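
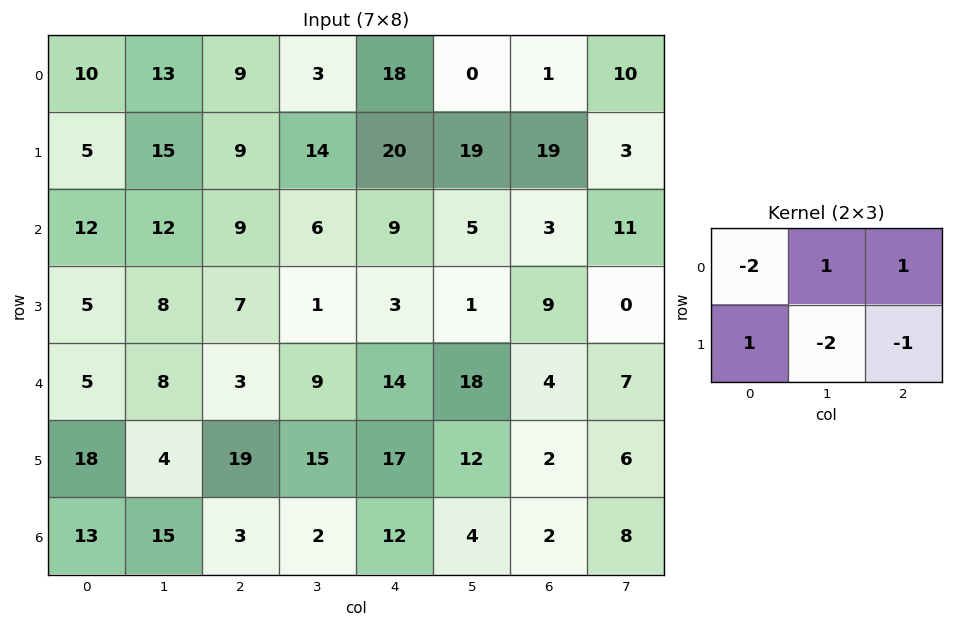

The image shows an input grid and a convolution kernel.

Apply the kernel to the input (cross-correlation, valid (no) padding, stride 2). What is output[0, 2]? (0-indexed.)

The receptive field on the input at this output position is [18 0 1 / 20 19 19]. Elementwise product with the kernel and sum: 18·-2 + 0·1 + 1·1 + 20·1 + 19·-2 + 19·-1.

-72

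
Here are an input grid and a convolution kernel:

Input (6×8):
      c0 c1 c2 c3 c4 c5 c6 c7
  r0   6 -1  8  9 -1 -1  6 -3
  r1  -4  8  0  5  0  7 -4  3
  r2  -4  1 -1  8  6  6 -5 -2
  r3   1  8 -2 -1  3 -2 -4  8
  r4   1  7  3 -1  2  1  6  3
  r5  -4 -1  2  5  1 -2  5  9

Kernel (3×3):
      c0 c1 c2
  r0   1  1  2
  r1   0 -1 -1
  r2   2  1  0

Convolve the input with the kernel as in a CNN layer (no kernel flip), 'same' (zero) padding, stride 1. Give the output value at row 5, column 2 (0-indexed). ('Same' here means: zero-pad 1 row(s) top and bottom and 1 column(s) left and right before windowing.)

The receptive field on the zero-padded input at this output position is [7 3 -1 / -1 2 5 / 0 0 0]. Elementwise product with the kernel and sum: 7·1 + 3·1 + -1·2 + 2·-1 + 5·-1 + 0·2 + 0·1.

1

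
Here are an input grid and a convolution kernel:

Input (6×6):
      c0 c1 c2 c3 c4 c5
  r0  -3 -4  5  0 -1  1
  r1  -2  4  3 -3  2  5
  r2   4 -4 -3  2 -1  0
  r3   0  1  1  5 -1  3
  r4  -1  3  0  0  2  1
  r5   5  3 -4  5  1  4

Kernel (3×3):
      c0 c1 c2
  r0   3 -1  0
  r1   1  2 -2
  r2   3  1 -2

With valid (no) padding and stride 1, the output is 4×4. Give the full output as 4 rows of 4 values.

9 -20 3 -3
-9 -11 25 -3
16 -7 -2 4
30 0 -15 26

Output[0,0]: The receptive field on the input at this output position is [-3 -4 5 / -2 4 3 / 4 -4 -3]. Elementwise product with the kernel and sum: -3·3 + -4·-1 + -2·1 + 4·2 + 3·-2 + 4·3 + -4·1 + -3·-2.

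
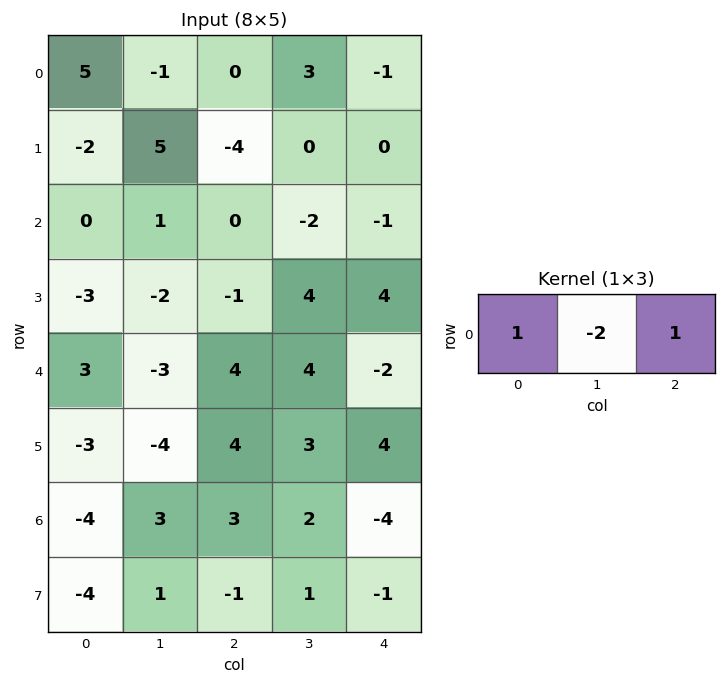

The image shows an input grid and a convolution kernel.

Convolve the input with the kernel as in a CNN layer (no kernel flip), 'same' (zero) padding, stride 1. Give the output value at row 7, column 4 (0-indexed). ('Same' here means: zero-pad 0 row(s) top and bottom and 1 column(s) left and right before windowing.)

The receptive field on the zero-padded input at this output position is [1 -1 0]. Elementwise product with the kernel and sum: 1·1 + -1·-2 + 0·1.

3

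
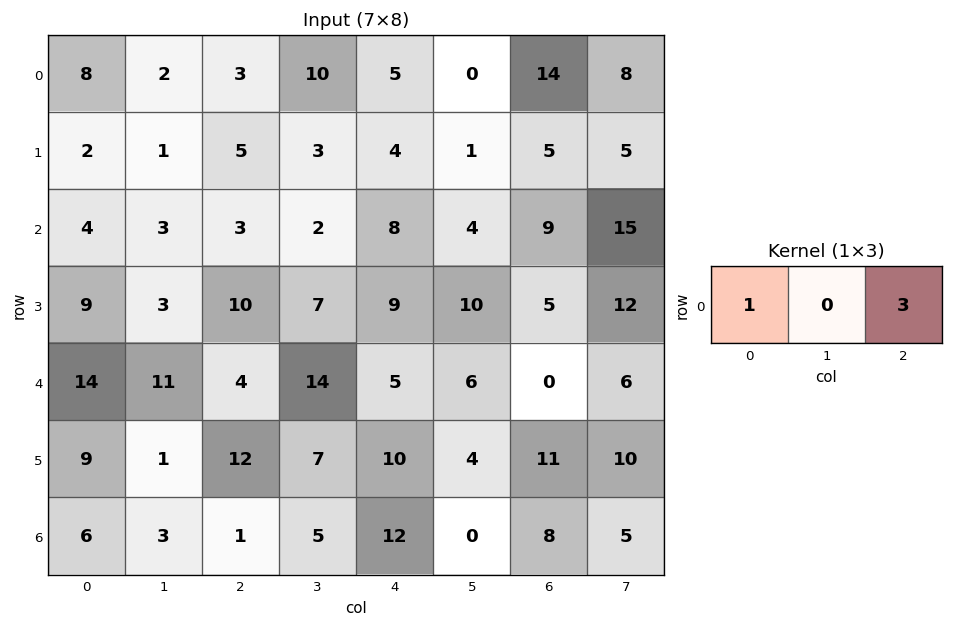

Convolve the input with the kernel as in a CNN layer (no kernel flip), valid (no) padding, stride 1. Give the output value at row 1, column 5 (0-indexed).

The receptive field on the input at this output position is [1 5 5]. Elementwise product with the kernel and sum: 1·1 + 5·3.

16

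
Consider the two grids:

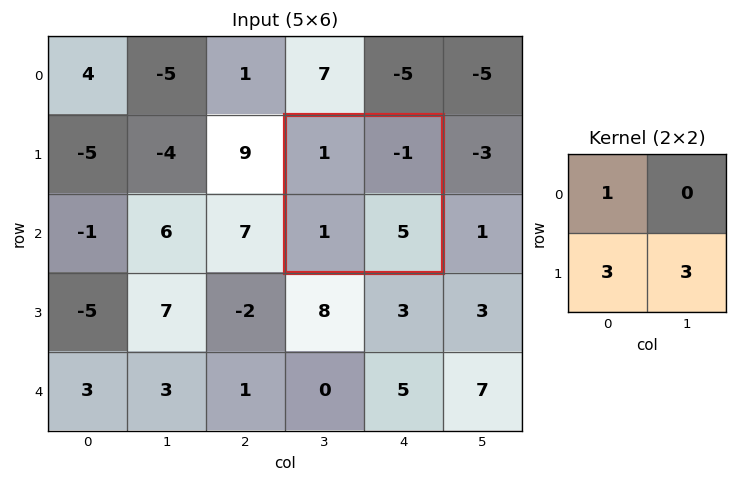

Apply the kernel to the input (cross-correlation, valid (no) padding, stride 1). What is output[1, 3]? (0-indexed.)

The receptive field on the input at this output position is [1 -1 / 1 5]. Elementwise product with the kernel and sum: 1·1 + 1·3 + 5·3.

19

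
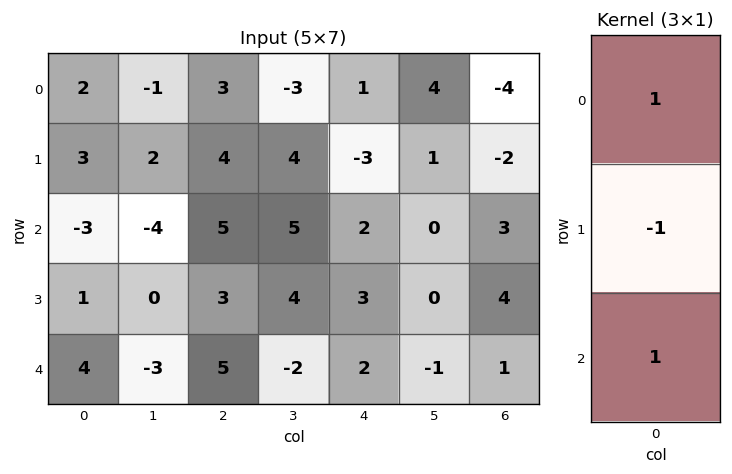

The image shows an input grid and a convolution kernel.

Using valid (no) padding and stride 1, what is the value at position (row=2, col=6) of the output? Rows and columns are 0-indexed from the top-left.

0

The receptive field on the input at this output position is [3 / 4 / 1]. Elementwise product with the kernel and sum: 3·1 + 4·-1 + 1·1.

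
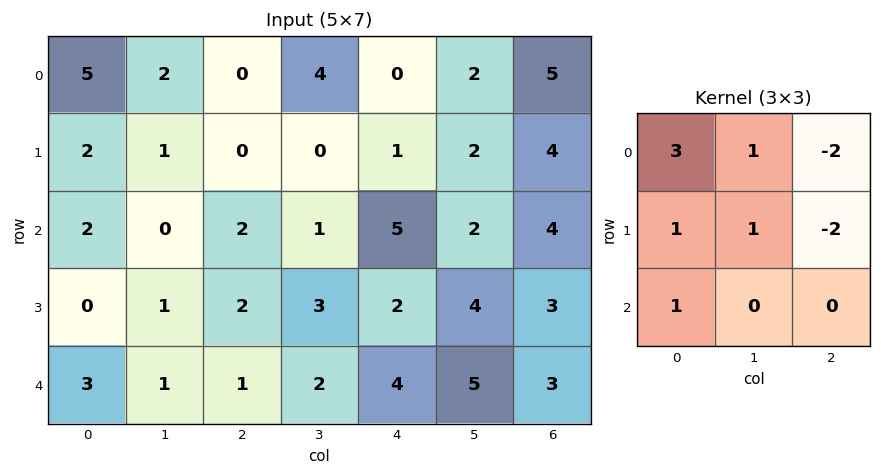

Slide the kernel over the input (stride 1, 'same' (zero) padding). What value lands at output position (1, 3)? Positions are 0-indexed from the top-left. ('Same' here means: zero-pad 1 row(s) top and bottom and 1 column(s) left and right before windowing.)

The receptive field on the zero-padded input at this output position is [0 4 0 / 0 0 1 / 2 1 5]. Elementwise product with the kernel and sum: 0·3 + 4·1 + 0·-2 + 0·1 + 0·1 + 1·-2 + 2·1.

4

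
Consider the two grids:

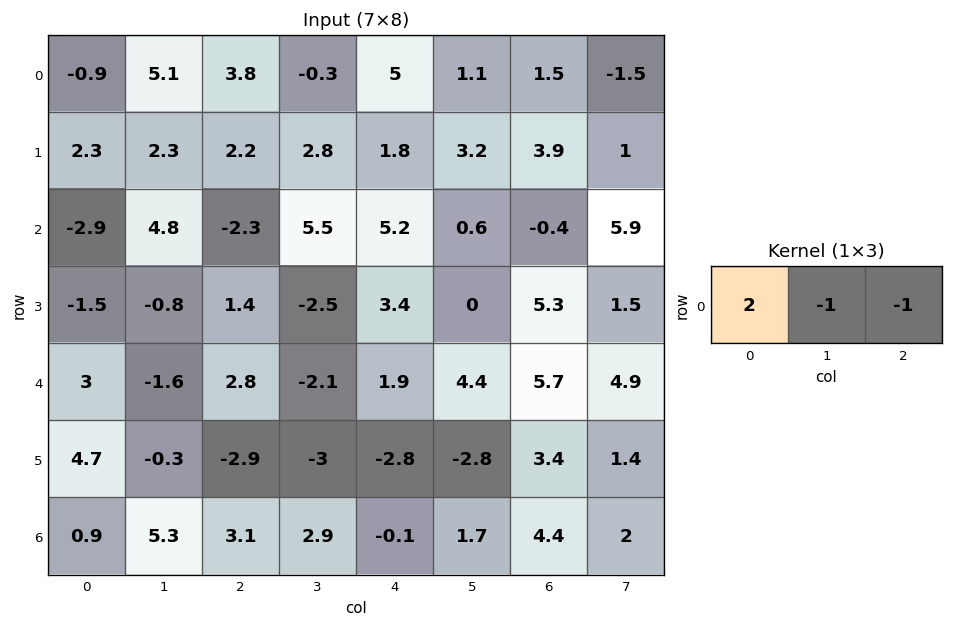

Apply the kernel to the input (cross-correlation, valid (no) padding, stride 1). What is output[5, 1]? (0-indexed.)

The receptive field on the input at this output position is [-0.3 -2.9 -3]. Elementwise product with the kernel and sum: -0.3·2 + -2.9·-1 + -3·-1.

5.3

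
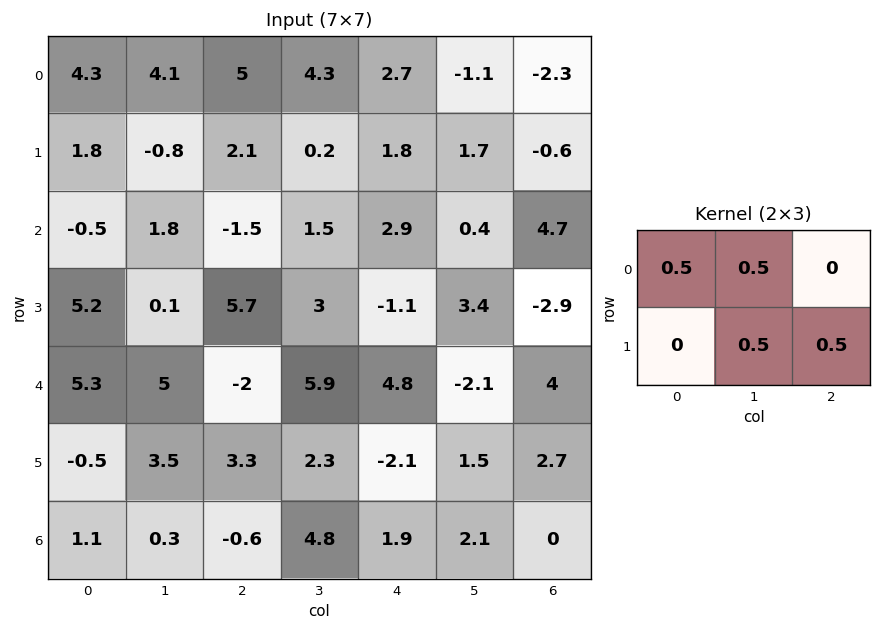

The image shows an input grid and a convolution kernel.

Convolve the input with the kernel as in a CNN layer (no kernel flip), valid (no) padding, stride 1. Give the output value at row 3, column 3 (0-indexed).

2.3

The receptive field on the input at this output position is [3 -1.1 3.4 / 5.9 4.8 -2.1]. Elementwise product with the kernel and sum: 3·0.5 + -1.1·0.5 + 4.8·0.5 + -2.1·0.5.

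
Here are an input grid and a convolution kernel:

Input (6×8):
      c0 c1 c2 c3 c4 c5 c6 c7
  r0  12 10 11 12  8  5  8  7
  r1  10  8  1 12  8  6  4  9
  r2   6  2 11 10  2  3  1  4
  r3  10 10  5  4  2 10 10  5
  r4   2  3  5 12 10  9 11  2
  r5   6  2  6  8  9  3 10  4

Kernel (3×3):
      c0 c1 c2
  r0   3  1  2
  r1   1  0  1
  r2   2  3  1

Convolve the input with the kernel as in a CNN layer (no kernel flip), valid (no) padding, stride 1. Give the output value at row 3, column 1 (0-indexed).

The receptive field on the input at this output position is [10 5 4 / 3 5 12 / 2 6 8]. Elementwise product with the kernel and sum: 10·3 + 5·1 + 4·2 + 3·1 + 12·1 + 2·2 + 6·3 + 8·1.

88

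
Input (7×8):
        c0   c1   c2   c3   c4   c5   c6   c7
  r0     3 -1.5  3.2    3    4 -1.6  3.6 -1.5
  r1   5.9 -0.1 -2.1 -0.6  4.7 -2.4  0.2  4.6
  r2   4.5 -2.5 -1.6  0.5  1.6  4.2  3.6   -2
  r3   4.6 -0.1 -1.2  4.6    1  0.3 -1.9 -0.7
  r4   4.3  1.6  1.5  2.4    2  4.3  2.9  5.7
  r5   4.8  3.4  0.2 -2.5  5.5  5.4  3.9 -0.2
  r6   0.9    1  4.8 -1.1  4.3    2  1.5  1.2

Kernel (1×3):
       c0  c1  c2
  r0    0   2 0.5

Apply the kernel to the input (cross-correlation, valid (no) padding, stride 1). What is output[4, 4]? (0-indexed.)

The receptive field on the input at this output position is [2 4.3 2.9]. Elementwise product with the kernel and sum: 4.3·2 + 2.9·0.5.

10.05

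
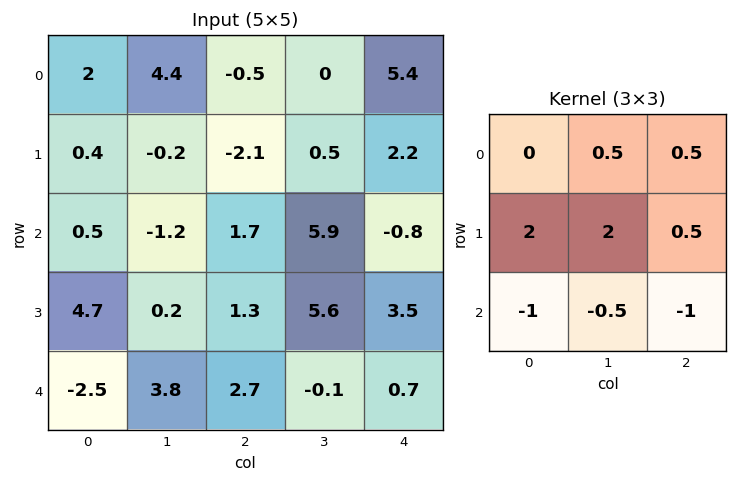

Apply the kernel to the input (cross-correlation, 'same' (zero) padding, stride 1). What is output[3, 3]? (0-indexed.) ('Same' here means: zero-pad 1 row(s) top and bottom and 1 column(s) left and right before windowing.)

The receptive field on the zero-padded input at this output position is [1.7 5.9 -0.8 / 1.3 5.6 3.5 / 2.7 -0.1 0.7]. Elementwise product with the kernel and sum: 5.9·0.5 + -0.8·0.5 + 1.3·2 + 5.6·2 + 3.5·0.5 + 2.7·-1 + -0.1·-0.5 + 0.7·-1.

14.75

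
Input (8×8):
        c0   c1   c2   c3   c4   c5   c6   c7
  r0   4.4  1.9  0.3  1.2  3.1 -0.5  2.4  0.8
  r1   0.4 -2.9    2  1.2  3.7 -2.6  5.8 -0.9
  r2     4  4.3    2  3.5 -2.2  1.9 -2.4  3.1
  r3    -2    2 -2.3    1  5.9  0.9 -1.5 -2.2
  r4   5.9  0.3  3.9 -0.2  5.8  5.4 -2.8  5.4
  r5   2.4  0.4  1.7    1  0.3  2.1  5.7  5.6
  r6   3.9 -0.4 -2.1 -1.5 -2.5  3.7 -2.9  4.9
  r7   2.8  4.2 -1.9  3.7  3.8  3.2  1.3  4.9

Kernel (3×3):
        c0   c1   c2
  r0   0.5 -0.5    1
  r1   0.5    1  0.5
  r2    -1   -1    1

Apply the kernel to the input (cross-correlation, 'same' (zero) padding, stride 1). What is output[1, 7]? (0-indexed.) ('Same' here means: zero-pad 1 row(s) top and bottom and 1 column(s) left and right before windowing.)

2.1

The receptive field on the zero-padded input at this output position is [2.4 0.8 0 / 5.8 -0.9 0 / -2.4 3.1 0]. Elementwise product with the kernel and sum: 2.4·0.5 + 0.8·-0.5 + 0·1 + 5.8·0.5 + -0.9·1 + 0·0.5 + -2.4·-1 + 3.1·-1 + 0·1.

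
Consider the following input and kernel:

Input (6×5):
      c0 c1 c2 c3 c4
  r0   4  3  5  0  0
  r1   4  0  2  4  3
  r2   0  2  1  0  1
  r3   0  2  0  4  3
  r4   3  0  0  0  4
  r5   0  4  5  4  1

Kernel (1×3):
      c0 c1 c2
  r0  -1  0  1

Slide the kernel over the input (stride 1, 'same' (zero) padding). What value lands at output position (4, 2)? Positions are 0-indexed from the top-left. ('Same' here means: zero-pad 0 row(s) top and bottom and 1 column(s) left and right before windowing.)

0

The receptive field on the zero-padded input at this output position is [0 0 0]. Elementwise product with the kernel and sum: 0·-1 + 0·1.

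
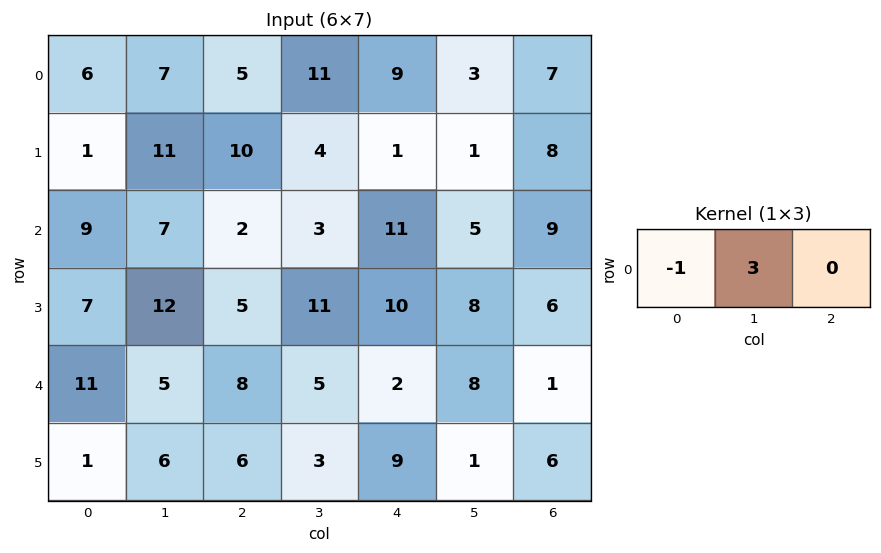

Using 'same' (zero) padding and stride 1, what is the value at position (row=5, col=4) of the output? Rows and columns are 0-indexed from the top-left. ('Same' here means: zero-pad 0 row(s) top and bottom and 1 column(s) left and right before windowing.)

24

The receptive field on the zero-padded input at this output position is [3 9 1]. Elementwise product with the kernel and sum: 3·-1 + 9·3.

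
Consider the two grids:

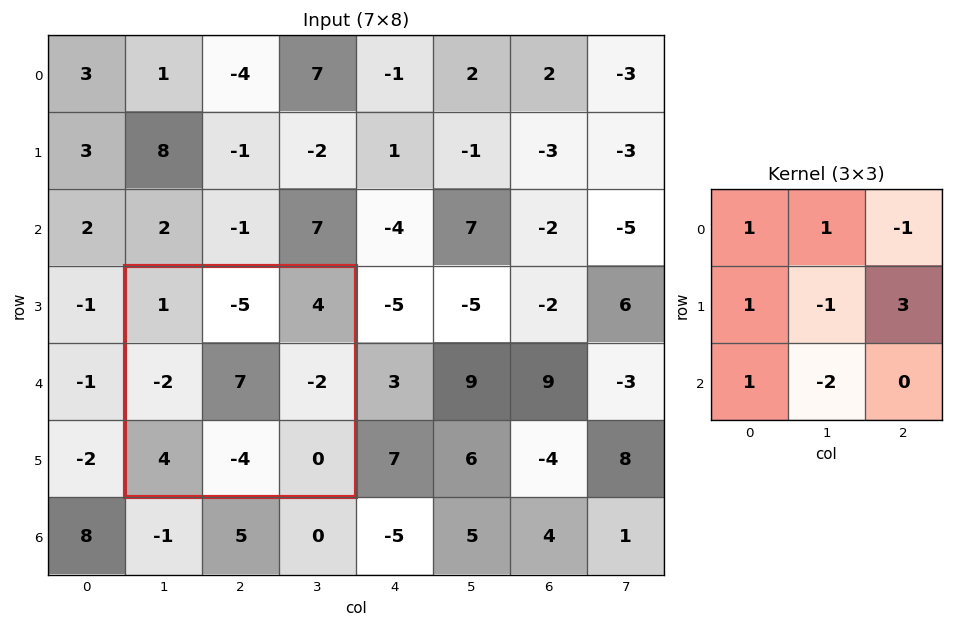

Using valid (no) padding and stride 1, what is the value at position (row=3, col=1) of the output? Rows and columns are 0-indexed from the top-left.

The receptive field on the input at this output position is [1 -5 4 / -2 7 -2 / 4 -4 0]. Elementwise product with the kernel and sum: 1·1 + -5·1 + 4·-1 + -2·1 + 7·-1 + -2·3 + 4·1 + -4·-2.

-11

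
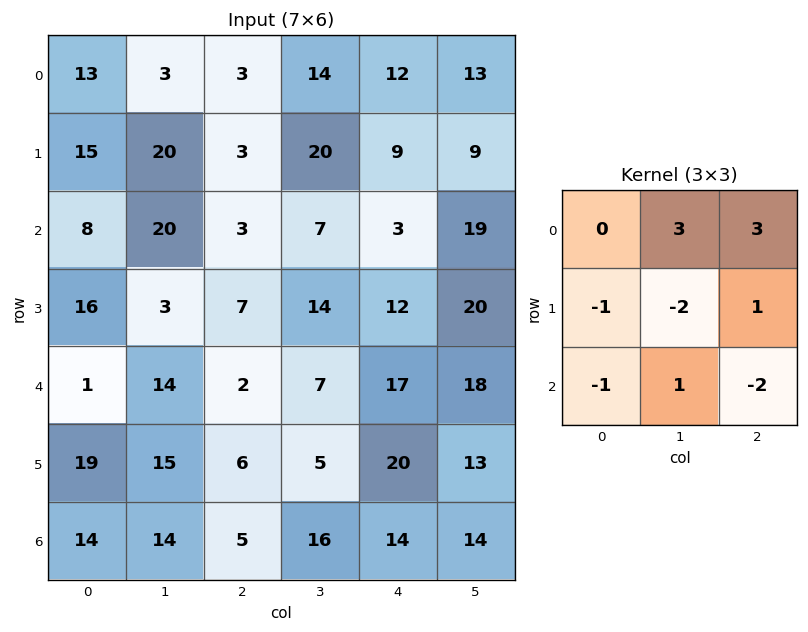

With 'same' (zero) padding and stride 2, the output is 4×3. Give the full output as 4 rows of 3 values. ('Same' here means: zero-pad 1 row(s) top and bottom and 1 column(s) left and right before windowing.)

-48 -52 -54
119 26 18
58 33 62
88 25 69

Output[0,0]: The receptive field on the zero-padded input at this output position is [0 0 0 / 0 13 3 / 0 15 20]. Elementwise product with the kernel and sum: 0·3 + 0·3 + 0·-1 + 13·-2 + 3·1 + 0·-1 + 15·1 + 20·-2.
Output[0,1]: The receptive field on the zero-padded input at this output position is [0 0 0 / 3 3 14 / 20 3 20]. Elementwise product with the kernel and sum: 0·3 + 0·3 + 3·-1 + 3·-2 + 14·1 + 20·-1 + 3·1 + 20·-2.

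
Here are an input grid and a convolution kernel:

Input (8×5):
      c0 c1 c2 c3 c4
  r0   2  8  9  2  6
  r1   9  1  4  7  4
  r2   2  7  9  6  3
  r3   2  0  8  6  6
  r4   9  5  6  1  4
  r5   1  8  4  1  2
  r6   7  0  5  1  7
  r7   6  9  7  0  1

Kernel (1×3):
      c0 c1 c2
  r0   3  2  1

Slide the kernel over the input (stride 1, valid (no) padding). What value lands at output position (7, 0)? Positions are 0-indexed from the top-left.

43

The receptive field on the input at this output position is [6 9 7]. Elementwise product with the kernel and sum: 6·3 + 9·2 + 7·1.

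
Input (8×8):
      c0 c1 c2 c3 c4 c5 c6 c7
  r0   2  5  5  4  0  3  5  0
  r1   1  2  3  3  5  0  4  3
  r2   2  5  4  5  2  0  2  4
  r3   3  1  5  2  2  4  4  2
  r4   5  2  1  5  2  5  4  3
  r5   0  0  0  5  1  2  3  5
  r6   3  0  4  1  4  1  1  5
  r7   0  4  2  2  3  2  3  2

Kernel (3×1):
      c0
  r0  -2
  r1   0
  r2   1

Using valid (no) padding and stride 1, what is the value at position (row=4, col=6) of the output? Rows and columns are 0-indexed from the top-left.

The receptive field on the input at this output position is [4 / 3 / 1]. Elementwise product with the kernel and sum: 4·-2 + 1·1.

-7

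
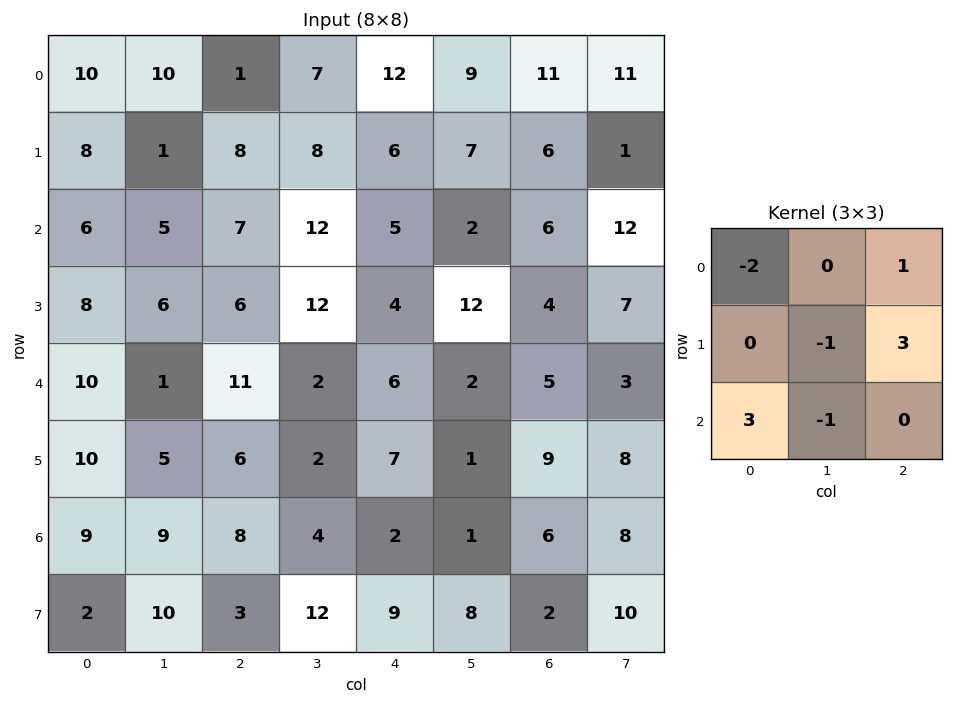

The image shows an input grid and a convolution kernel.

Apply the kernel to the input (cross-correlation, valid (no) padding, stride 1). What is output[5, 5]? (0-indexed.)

46

The receptive field on the input at this output position is [1 9 8 / 1 6 8 / 8 2 10]. Elementwise product with the kernel and sum: 1·-2 + 8·1 + 6·-1 + 8·3 + 8·3 + 2·-1.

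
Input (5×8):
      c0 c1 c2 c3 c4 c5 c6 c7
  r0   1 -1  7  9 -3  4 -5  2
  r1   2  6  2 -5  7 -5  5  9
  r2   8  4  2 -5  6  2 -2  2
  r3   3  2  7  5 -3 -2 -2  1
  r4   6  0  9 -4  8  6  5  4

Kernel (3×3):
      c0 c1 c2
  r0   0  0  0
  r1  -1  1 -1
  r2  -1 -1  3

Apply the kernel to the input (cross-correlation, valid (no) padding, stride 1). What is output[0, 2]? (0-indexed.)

The receptive field on the input at this output position is [7 9 -3 / 2 -5 7 / 2 -5 6]. Elementwise product with the kernel and sum: 2·-1 + -5·1 + 7·-1 + 2·-1 + -5·-1 + 6·3.

7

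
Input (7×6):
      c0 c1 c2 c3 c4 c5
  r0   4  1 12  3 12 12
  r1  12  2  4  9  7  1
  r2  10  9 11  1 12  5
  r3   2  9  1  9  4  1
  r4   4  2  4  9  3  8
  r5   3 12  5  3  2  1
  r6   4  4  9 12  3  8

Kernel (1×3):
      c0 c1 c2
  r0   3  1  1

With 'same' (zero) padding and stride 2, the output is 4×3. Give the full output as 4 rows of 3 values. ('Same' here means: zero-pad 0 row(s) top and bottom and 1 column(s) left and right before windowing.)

5 18 33
19 39 20
6 19 38
8 33 47

Output[0,0]: The receptive field on the zero-padded input at this output position is [0 4 1]. Elementwise product with the kernel and sum: 0·3 + 4·1 + 1·1.
Output[0,1]: The receptive field on the zero-padded input at this output position is [1 12 3]. Elementwise product with the kernel and sum: 1·3 + 12·1 + 3·1.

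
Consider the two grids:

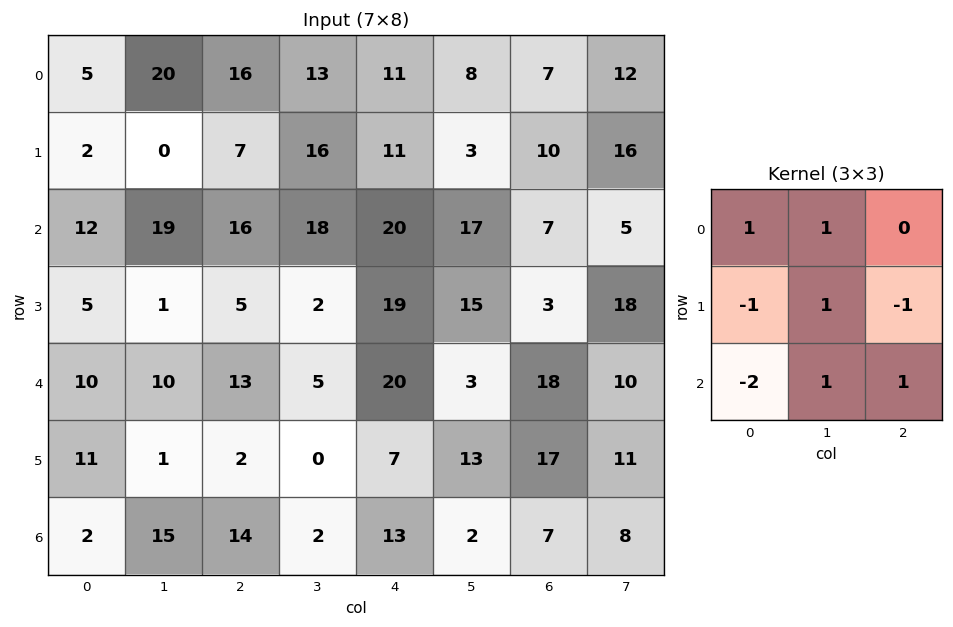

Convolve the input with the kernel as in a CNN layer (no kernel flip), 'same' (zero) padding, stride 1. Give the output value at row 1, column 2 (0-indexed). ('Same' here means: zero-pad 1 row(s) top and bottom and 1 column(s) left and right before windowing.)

23

The receptive field on the zero-padded input at this output position is [20 16 13 / 0 7 16 / 19 16 18]. Elementwise product with the kernel and sum: 20·1 + 16·1 + 0·-1 + 7·1 + 16·-1 + 19·-2 + 16·1 + 18·1.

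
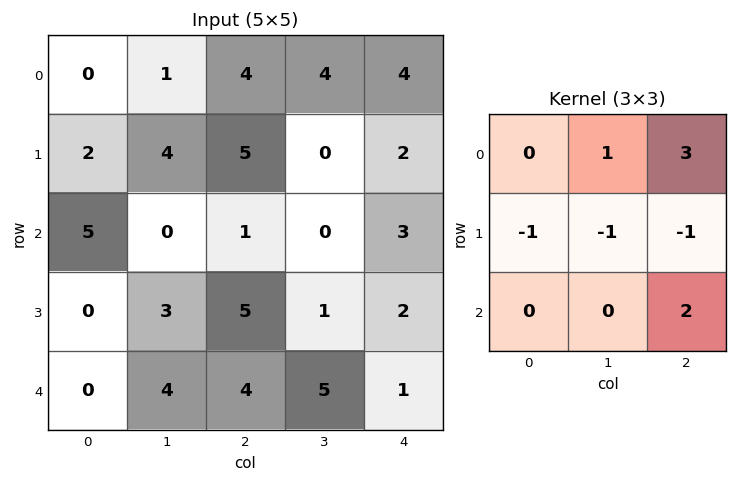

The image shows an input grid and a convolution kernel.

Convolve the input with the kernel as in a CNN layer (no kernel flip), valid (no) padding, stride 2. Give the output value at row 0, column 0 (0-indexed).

4

The receptive field on the input at this output position is [0 1 4 / 2 4 5 / 5 0 1]. Elementwise product with the kernel and sum: 1·1 + 4·3 + 2·-1 + 4·-1 + 5·-1 + 1·2.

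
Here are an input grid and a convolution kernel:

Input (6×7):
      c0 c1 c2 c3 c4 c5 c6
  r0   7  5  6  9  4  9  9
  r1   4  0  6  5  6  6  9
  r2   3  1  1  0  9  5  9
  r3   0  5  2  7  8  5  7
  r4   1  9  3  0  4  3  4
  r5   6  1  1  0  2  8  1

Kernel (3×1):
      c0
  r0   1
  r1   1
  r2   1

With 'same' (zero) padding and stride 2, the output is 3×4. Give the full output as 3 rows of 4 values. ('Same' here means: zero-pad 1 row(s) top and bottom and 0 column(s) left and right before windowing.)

11 12 10 18
7 9 23 25
7 6 14 12

Output[0,0]: The receptive field on the zero-padded input at this output position is [0 / 7 / 4]. Elementwise product with the kernel and sum: 0·1 + 7·1 + 4·1.
Output[0,1]: The receptive field on the zero-padded input at this output position is [0 / 6 / 6]. Elementwise product with the kernel and sum: 0·1 + 6·1 + 6·1.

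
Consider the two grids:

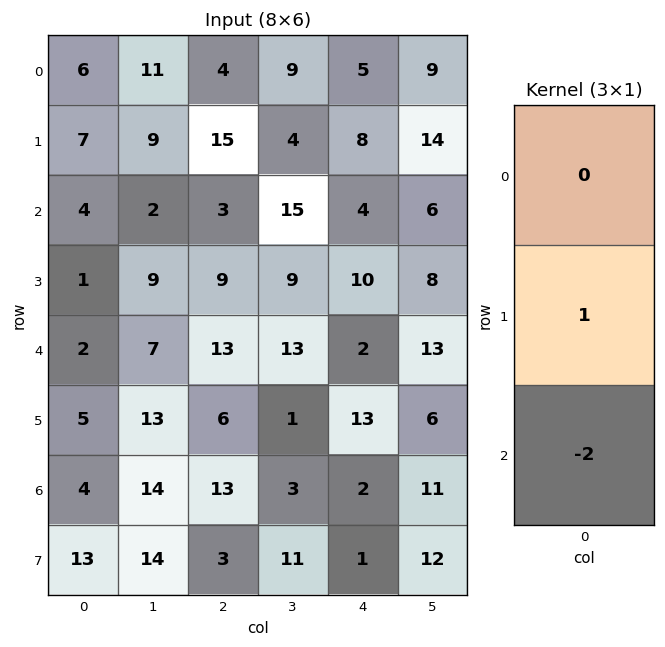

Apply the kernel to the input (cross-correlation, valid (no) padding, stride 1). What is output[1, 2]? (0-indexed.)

-15

The receptive field on the input at this output position is [15 / 3 / 9]. Elementwise product with the kernel and sum: 3·1 + 9·-2.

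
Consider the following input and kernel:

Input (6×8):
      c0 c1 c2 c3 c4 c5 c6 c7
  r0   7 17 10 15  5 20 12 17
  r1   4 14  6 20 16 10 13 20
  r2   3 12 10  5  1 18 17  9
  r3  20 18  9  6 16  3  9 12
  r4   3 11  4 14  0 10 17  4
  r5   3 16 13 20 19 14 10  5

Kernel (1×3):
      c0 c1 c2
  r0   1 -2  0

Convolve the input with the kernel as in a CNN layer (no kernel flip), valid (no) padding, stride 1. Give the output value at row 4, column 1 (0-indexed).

The receptive field on the input at this output position is [11 4 14]. Elementwise product with the kernel and sum: 11·1 + 4·-2.

3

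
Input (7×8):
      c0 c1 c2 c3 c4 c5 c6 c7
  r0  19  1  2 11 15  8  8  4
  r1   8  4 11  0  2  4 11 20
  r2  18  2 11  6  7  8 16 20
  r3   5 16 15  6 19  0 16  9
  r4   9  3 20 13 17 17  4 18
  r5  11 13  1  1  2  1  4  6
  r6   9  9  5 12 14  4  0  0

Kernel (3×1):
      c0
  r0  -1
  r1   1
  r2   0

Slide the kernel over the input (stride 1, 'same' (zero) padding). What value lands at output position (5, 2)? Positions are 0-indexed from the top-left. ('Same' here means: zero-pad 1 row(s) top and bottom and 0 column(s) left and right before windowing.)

The receptive field on the zero-padded input at this output position is [20 / 1 / 5]. Elementwise product with the kernel and sum: 20·-1 + 1·1.

-19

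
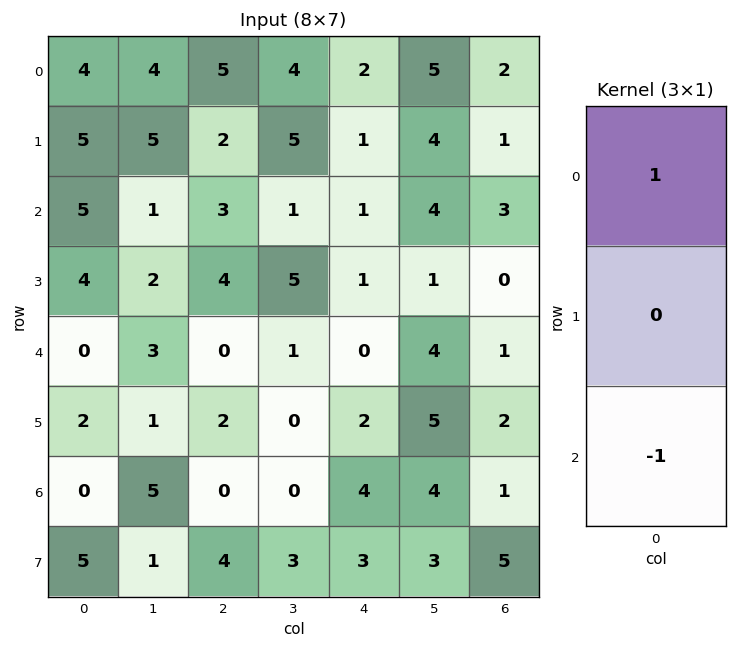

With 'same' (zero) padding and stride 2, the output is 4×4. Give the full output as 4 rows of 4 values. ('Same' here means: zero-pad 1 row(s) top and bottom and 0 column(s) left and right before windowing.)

-5 -2 -1 -1
1 -2 0 1
2 2 -1 -2
-3 -2 -1 -3

Output[0,0]: The receptive field on the zero-padded input at this output position is [0 / 4 / 5]. Elementwise product with the kernel and sum: 0·1 + 5·-1.
Output[0,1]: The receptive field on the zero-padded input at this output position is [0 / 5 / 2]. Elementwise product with the kernel and sum: 0·1 + 2·-1.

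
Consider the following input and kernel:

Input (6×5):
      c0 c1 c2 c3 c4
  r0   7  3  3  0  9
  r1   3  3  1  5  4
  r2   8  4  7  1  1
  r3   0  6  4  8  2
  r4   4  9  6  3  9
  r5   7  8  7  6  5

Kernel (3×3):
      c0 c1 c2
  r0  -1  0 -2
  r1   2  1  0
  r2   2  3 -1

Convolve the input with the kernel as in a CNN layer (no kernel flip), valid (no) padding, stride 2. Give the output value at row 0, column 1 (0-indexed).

The receptive field on the input at this output position is [3 0 9 / 1 5 4 / 7 1 1]. Elementwise product with the kernel and sum: 3·-1 + 9·-2 + 1·2 + 5·1 + 7·2 + 1·3 + 1·-1.

2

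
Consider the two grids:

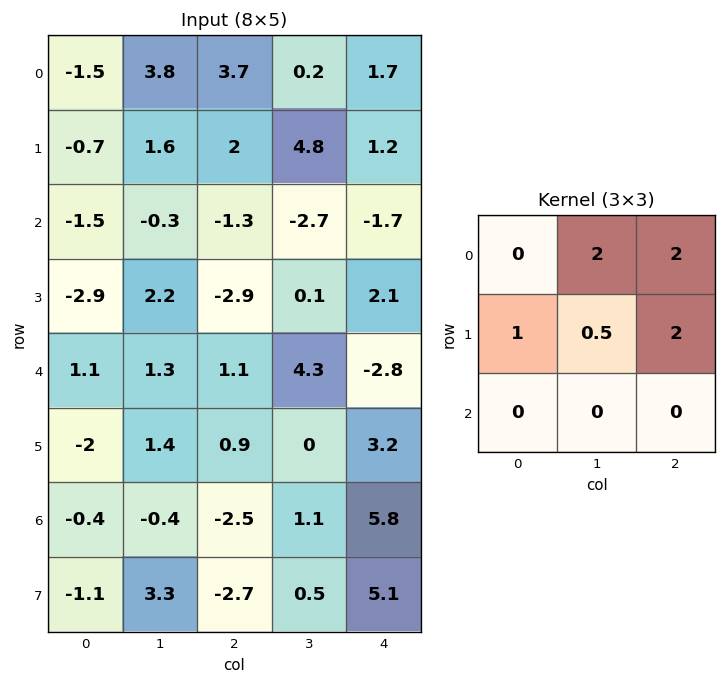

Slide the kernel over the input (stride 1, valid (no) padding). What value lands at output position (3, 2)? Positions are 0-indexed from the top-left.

2.05

The receptive field on the input at this output position is [-2.9 0.1 2.1 / 1.1 4.3 -2.8 / 0.9 0 3.2]. Elementwise product with the kernel and sum: 0.1·2 + 2.1·2 + 1.1·1 + 4.3·0.5 + -2.8·2.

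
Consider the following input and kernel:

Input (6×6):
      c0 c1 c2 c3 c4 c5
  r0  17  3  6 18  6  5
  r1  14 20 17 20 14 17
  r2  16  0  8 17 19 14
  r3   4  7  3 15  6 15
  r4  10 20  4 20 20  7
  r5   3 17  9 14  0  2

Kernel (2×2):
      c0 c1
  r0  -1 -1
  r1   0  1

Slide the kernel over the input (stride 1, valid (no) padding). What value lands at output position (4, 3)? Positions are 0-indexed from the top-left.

-40

The receptive field on the input at this output position is [20 20 / 14 0]. Elementwise product with the kernel and sum: 20·-1 + 20·-1 + 0·1.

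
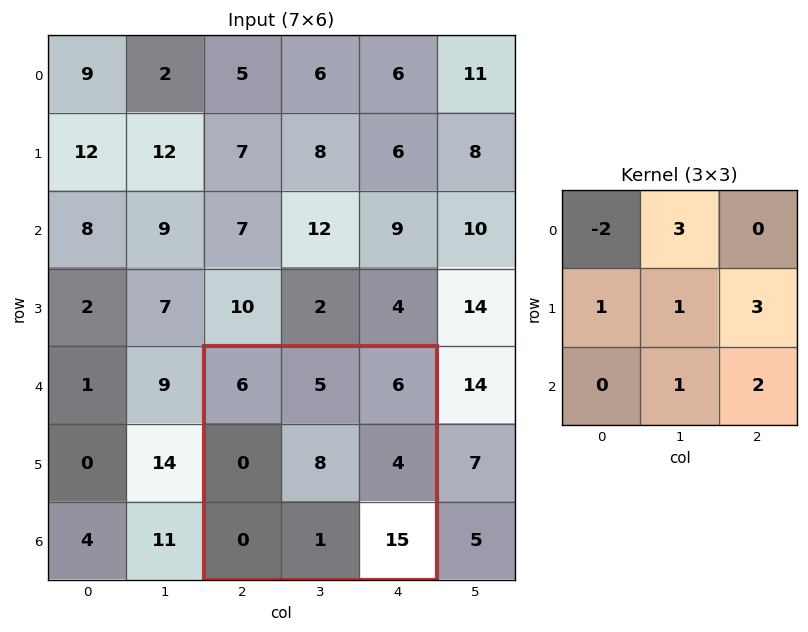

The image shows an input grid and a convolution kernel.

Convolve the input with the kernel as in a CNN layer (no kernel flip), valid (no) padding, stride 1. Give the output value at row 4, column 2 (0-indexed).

54

The receptive field on the input at this output position is [6 5 6 / 0 8 4 / 0 1 15]. Elementwise product with the kernel and sum: 6·-2 + 5·3 + 0·1 + 8·1 + 4·3 + 1·1 + 15·2.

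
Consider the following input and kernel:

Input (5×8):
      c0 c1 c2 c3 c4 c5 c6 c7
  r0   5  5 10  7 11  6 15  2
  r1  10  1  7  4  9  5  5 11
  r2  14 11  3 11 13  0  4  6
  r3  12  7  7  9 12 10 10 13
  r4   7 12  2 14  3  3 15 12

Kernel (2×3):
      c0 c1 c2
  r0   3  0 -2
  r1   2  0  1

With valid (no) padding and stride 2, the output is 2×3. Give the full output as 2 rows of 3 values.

22 31 26
67 9 65

Output[0,0]: The receptive field on the input at this output position is [5 5 10 / 10 1 7]. Elementwise product with the kernel and sum: 5·3 + 10·-2 + 10·2 + 7·1.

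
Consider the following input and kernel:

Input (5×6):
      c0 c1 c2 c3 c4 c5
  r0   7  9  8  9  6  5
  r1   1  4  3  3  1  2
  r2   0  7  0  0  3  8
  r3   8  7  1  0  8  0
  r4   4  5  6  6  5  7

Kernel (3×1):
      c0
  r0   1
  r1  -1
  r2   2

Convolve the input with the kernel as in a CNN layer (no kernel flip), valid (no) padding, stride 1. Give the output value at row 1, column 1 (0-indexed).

The receptive field on the input at this output position is [4 / 7 / 7]. Elementwise product with the kernel and sum: 4·1 + 7·-1 + 7·2.

11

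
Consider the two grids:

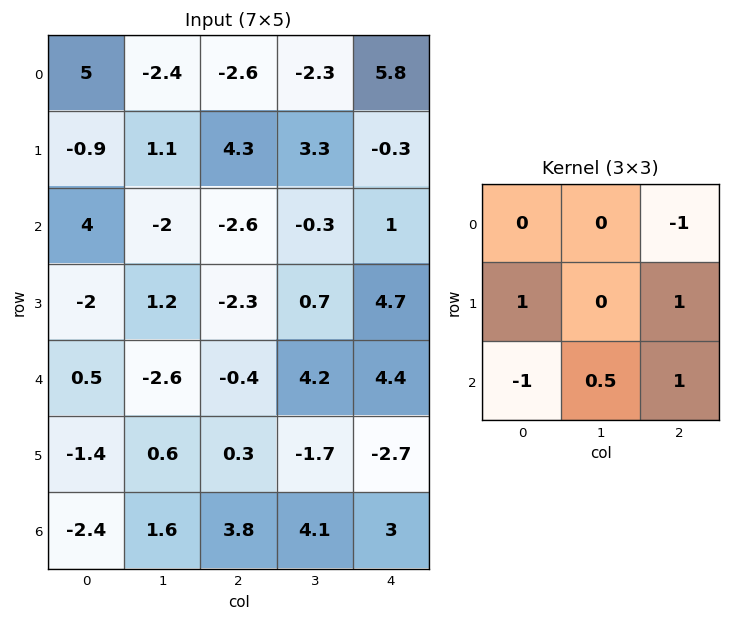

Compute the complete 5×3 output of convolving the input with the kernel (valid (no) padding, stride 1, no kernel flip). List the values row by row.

-1.6 7.1 1.65
-2.6 -7.25 6.05
-3.9 8.8 8.3
4.4 -1.25 -4.55
6.3 -0.9 -5.55

Output[0,0]: The receptive field on the input at this output position is [5 -2.4 -2.6 / -0.9 1.1 4.3 / 4 -2 -2.6]. Elementwise product with the kernel and sum: -2.6·-1 + -0.9·1 + 4.3·1 + 4·-1 + -2·0.5 + -2.6·1.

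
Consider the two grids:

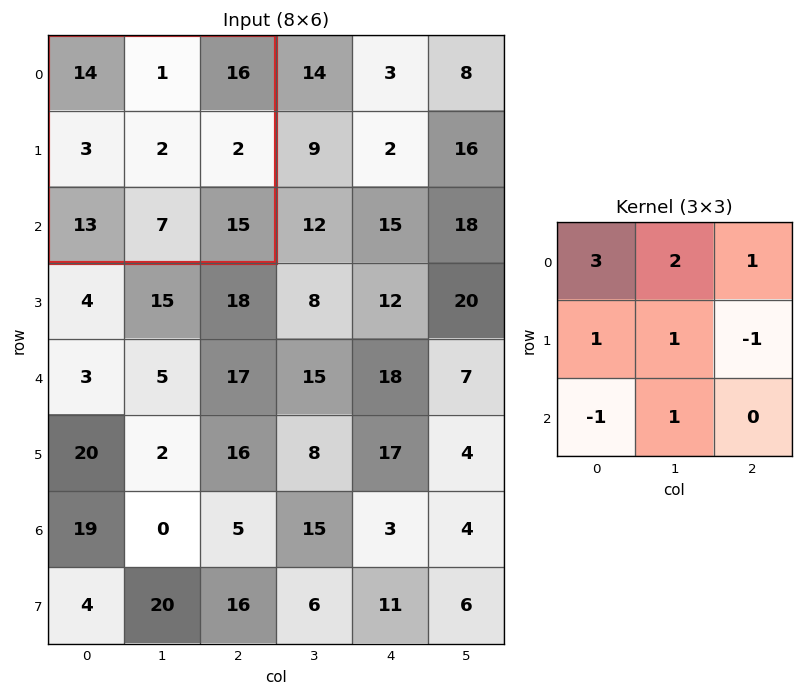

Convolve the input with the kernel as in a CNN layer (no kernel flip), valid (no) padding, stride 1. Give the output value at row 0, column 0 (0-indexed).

57

The receptive field on the input at this output position is [14 1 16 / 3 2 2 / 13 7 15]. Elementwise product with the kernel and sum: 14·3 + 1·2 + 16·1 + 3·1 + 2·1 + 2·-1 + 13·-1 + 7·1.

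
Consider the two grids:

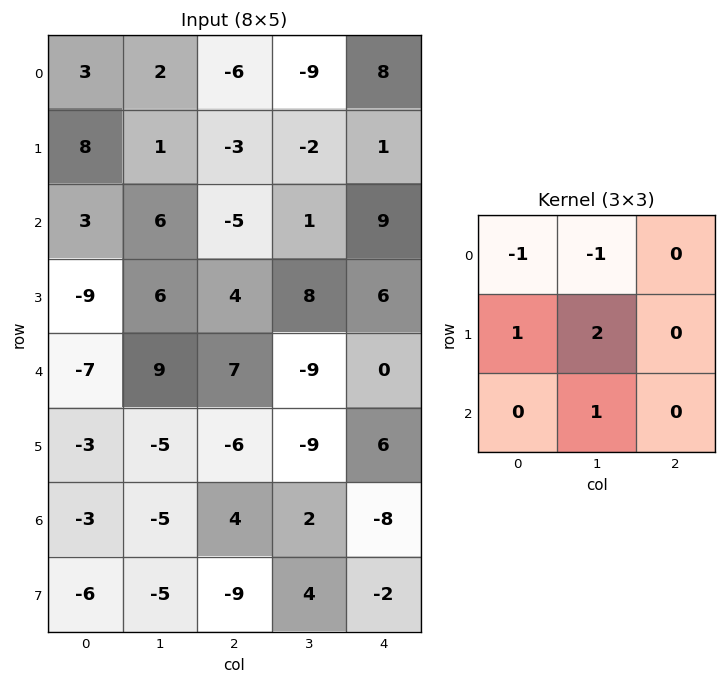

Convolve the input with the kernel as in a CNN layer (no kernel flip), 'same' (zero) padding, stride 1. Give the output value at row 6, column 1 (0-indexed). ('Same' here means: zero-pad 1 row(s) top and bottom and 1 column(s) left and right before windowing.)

-10

The receptive field on the zero-padded input at this output position is [-3 -5 -6 / -3 -5 4 / -6 -5 -9]. Elementwise product with the kernel and sum: -3·-1 + -5·-1 + -3·1 + -5·2 + -5·1.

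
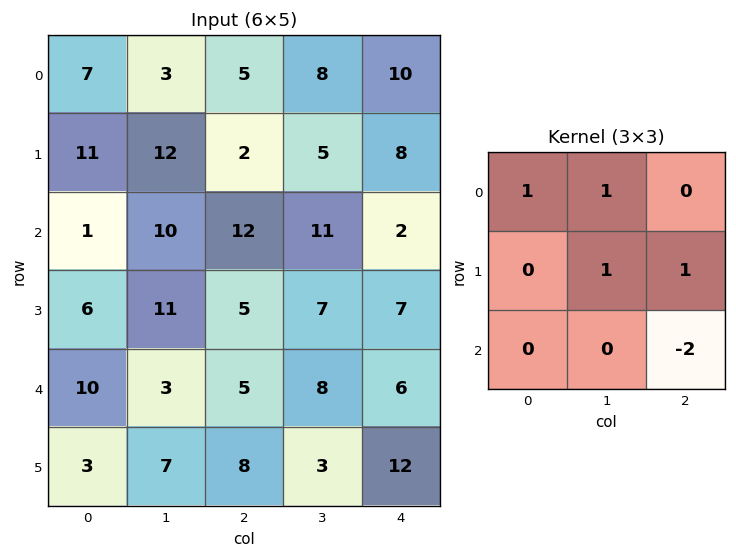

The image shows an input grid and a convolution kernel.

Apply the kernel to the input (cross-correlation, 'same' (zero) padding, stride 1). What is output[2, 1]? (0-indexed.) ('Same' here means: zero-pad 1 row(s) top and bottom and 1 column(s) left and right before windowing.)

35

The receptive field on the zero-padded input at this output position is [11 12 2 / 1 10 12 / 6 11 5]. Elementwise product with the kernel and sum: 11·1 + 12·1 + 10·1 + 12·1 + 5·-2.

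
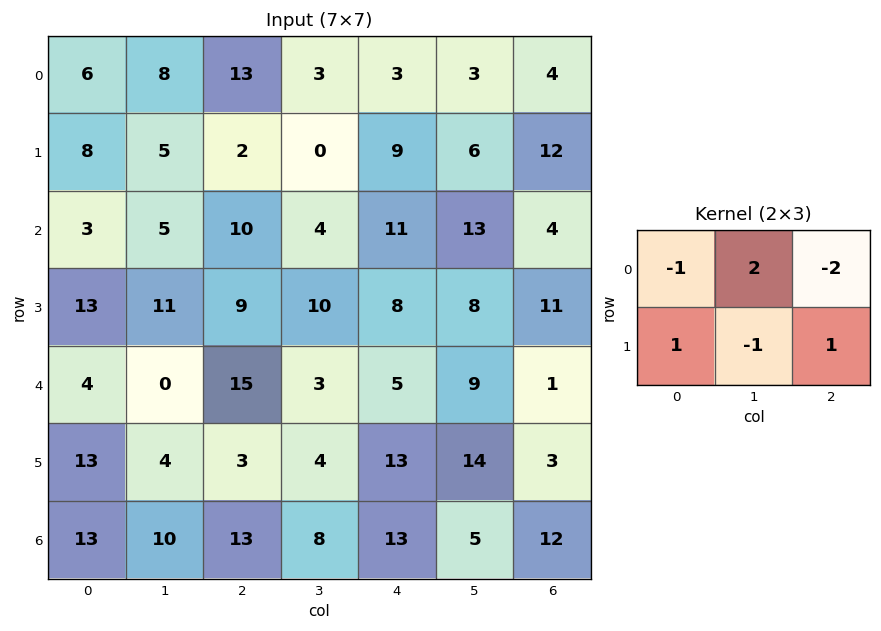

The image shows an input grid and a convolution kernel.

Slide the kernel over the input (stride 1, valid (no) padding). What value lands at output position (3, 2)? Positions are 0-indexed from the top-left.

The receptive field on the input at this output position is [9 10 8 / 15 3 5]. Elementwise product with the kernel and sum: 9·-1 + 10·2 + 8·-2 + 15·1 + 3·-1 + 5·1.

12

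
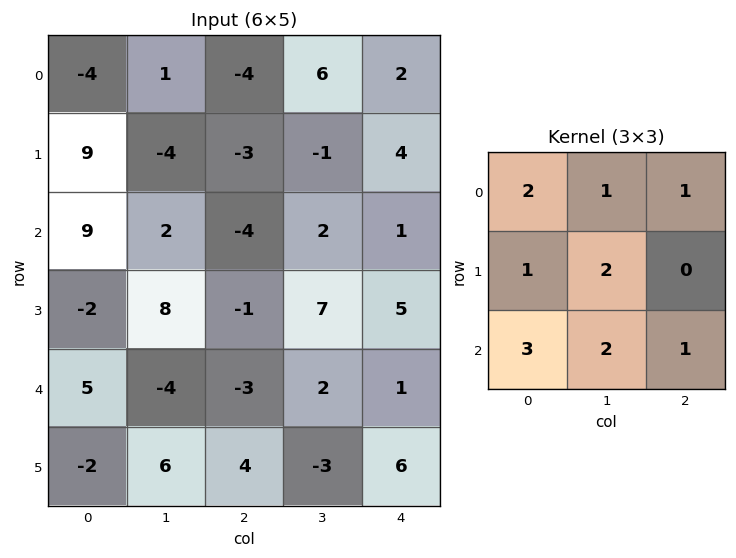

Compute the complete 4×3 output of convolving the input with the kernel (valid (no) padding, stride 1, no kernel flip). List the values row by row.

Output[0,0]: The receptive field on the input at this output position is [-4 1 -4 / 9 -4 -3 / 9 2 -4]. Elementwise product with the kernel and sum: -4·2 + 1·1 + -4·1 + 9·1 + -4·2 + 9·3 + 2·2 + -4·1.
Output[0,1]: The receptive field on the input at this output position is [1 -4 6 / -4 -3 -1 / 2 -4 2]. Elementwise product with the kernel and sum: 1·2 + -4·1 + 6·1 + -4·1 + -3·2 + 2·3 + -4·2 + 2·1.

17 -6 -12
33 11 13
34 -8 4
10 35 23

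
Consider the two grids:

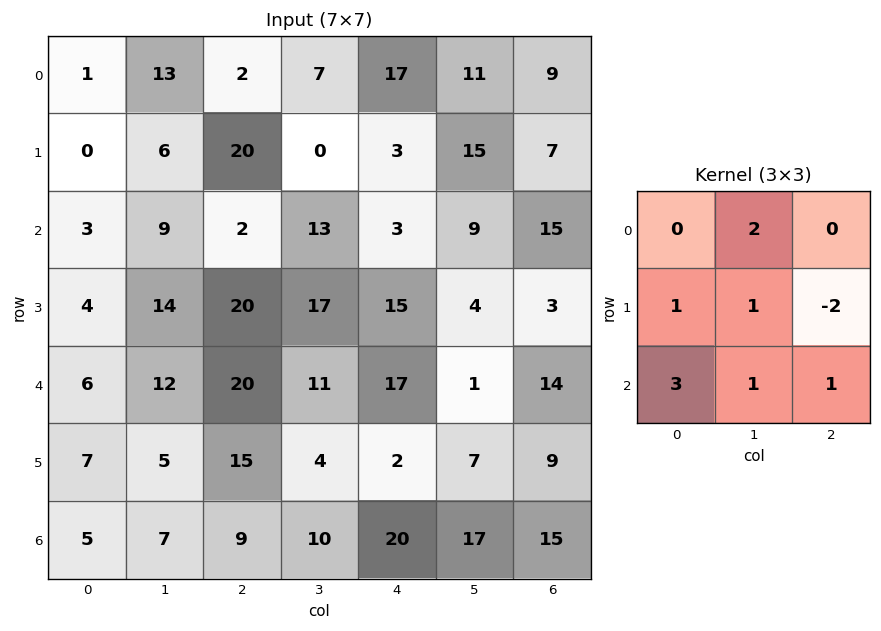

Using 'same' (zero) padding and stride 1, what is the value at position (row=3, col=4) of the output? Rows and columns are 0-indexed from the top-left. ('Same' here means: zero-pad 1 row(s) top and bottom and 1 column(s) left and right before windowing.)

81

The receptive field on the zero-padded input at this output position is [13 3 9 / 17 15 4 / 11 17 1]. Elementwise product with the kernel and sum: 3·2 + 17·1 + 15·1 + 4·-2 + 11·3 + 17·1 + 1·1.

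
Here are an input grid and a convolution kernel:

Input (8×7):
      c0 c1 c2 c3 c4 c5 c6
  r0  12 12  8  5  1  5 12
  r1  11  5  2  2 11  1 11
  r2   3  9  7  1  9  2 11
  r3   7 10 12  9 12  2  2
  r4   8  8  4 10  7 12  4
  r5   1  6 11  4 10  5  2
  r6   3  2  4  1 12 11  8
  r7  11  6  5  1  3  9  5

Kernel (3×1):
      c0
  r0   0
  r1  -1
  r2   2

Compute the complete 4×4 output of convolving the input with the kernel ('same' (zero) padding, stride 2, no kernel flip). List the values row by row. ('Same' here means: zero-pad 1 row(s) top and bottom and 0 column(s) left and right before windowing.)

10 -4 21 10
11 17 15 -7
-6 18 13 0
19 6 -6 2

Output[0,0]: The receptive field on the zero-padded input at this output position is [0 / 12 / 11]. Elementwise product with the kernel and sum: 12·-1 + 11·2.
Output[0,1]: The receptive field on the zero-padded input at this output position is [0 / 8 / 2]. Elementwise product with the kernel and sum: 8·-1 + 2·2.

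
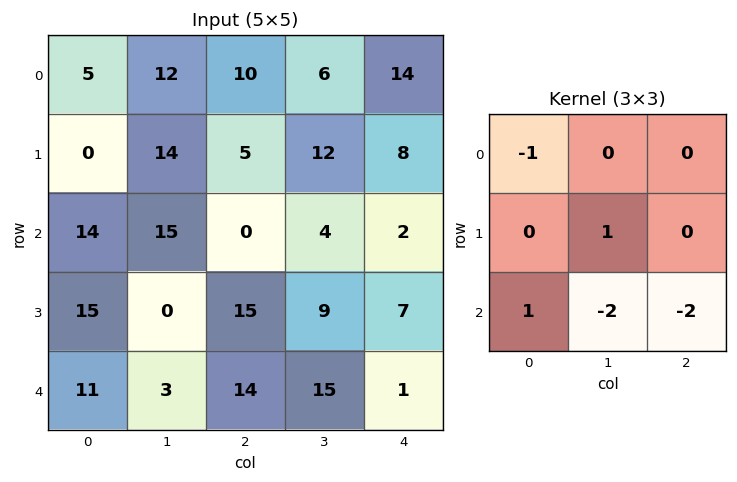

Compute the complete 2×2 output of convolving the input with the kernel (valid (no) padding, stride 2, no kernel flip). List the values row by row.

-7 -10
-37 -9

Output[0,0]: The receptive field on the input at this output position is [5 12 10 / 0 14 5 / 14 15 0]. Elementwise product with the kernel and sum: 5·-1 + 14·1 + 14·1 + 15·-2 + 0·-2.
Output[0,1]: The receptive field on the input at this output position is [10 6 14 / 5 12 8 / 0 4 2]. Elementwise product with the kernel and sum: 10·-1 + 12·1 + 0·1 + 4·-2 + 2·-2.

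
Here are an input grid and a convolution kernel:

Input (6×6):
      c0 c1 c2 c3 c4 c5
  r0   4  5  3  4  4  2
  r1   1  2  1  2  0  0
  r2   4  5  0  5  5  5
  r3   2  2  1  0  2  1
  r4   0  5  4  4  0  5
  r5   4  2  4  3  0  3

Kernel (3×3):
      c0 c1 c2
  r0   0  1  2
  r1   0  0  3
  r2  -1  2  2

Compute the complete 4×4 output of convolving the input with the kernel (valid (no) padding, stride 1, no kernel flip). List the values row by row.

20 22 32 23
8 20 20 21
26 21 25 24
24 25 6 22

Output[0,0]: The receptive field on the input at this output position is [4 5 3 / 1 2 1 / 4 5 0]. Elementwise product with the kernel and sum: 5·1 + 3·2 + 1·3 + 4·-1 + 5·2 + 0·2.
Output[0,1]: The receptive field on the input at this output position is [5 3 4 / 2 1 2 / 5 0 5]. Elementwise product with the kernel and sum: 3·1 + 4·2 + 2·3 + 5·-1 + 0·2 + 5·2.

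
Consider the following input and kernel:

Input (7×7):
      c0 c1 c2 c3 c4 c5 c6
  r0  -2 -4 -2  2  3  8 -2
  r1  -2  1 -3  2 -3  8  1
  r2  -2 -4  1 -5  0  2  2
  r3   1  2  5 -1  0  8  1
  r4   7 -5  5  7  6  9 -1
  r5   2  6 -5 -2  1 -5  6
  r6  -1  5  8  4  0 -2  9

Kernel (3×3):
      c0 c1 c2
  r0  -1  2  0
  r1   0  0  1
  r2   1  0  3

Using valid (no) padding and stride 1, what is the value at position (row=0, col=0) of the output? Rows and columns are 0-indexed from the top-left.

The receptive field on the input at this output position is [-2 -4 -2 / -2 1 -3 / -2 -4 1]. Elementwise product with the kernel and sum: -2·-1 + -4·2 + -3·1 + -2·1 + 1·3.

-8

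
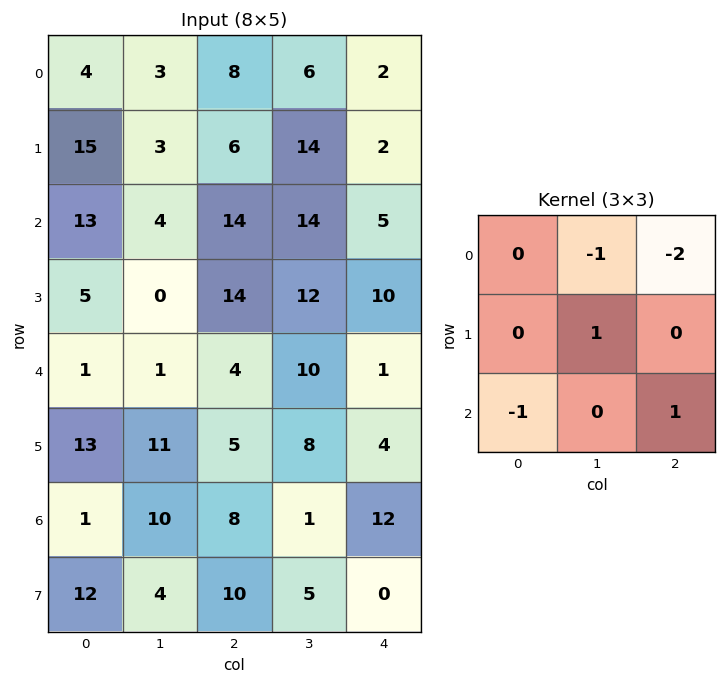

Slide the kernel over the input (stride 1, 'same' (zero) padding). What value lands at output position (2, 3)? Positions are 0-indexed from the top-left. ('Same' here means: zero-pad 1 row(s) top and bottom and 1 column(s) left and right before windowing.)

-8

The receptive field on the zero-padded input at this output position is [6 14 2 / 14 14 5 / 14 12 10]. Elementwise product with the kernel and sum: 14·-1 + 2·-2 + 14·1 + 14·-1 + 10·1.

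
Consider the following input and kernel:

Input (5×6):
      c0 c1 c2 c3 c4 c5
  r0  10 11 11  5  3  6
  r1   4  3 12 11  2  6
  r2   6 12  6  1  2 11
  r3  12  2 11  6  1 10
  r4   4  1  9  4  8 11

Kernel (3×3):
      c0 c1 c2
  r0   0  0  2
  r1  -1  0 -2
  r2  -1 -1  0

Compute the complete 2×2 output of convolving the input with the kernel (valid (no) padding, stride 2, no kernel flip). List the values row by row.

-24 -17
-27 -22

Output[0,0]: The receptive field on the input at this output position is [10 11 11 / 4 3 12 / 6 12 6]. Elementwise product with the kernel and sum: 11·2 + 4·-1 + 12·-2 + 6·-1 + 12·-1.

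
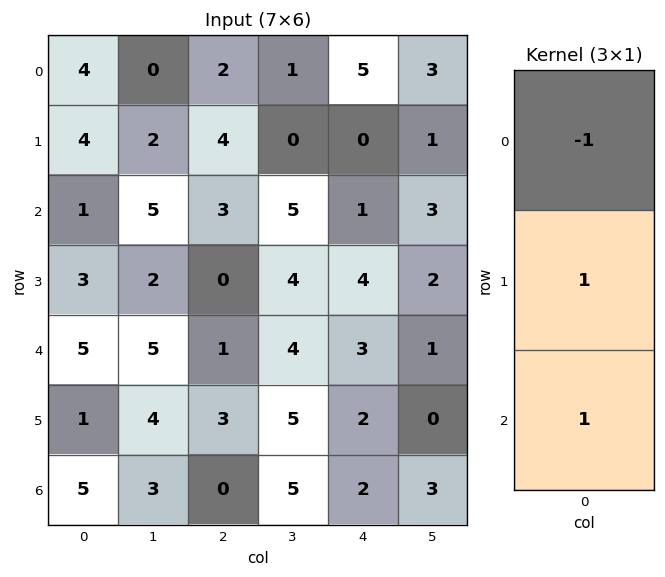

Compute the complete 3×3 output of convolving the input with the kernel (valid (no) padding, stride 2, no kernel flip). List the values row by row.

Output[0,0]: The receptive field on the input at this output position is [4 / 4 / 1]. Elementwise product with the kernel and sum: 4·-1 + 4·1 + 1·1.
Output[0,1]: The receptive field on the input at this output position is [2 / 4 / 3]. Elementwise product with the kernel and sum: 2·-1 + 4·1 + 3·1.

1 5 -4
7 -2 6
1 2 1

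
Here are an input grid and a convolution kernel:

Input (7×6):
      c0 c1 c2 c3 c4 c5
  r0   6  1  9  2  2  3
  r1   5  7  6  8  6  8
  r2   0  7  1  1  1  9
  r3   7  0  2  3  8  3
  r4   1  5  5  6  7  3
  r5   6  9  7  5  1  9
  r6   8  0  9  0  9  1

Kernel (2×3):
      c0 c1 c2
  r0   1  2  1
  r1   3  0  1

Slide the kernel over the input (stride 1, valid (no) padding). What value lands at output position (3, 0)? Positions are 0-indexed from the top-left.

The receptive field on the input at this output position is [7 0 2 / 1 5 5]. Elementwise product with the kernel and sum: 7·1 + 0·2 + 2·1 + 1·3 + 5·1.

17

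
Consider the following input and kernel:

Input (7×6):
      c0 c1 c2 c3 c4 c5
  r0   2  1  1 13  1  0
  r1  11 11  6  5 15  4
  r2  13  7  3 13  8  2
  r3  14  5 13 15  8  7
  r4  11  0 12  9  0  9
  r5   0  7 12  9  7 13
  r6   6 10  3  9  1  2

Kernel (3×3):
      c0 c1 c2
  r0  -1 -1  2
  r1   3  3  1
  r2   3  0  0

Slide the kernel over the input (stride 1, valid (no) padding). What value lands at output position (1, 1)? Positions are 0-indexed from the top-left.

The receptive field on the input at this output position is [11 6 5 / 7 3 13 / 5 13 15]. Elementwise product with the kernel and sum: 11·-1 + 6·-1 + 5·2 + 7·3 + 3·3 + 13·1 + 5·3.

51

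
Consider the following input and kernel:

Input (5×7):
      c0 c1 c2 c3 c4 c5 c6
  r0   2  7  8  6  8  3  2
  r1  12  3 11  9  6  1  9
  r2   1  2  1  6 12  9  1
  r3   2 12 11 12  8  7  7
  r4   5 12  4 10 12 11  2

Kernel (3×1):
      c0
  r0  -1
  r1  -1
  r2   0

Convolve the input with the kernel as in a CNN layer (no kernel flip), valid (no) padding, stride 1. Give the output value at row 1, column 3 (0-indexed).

The receptive field on the input at this output position is [9 / 6 / 12]. Elementwise product with the kernel and sum: 9·-1 + 6·-1.

-15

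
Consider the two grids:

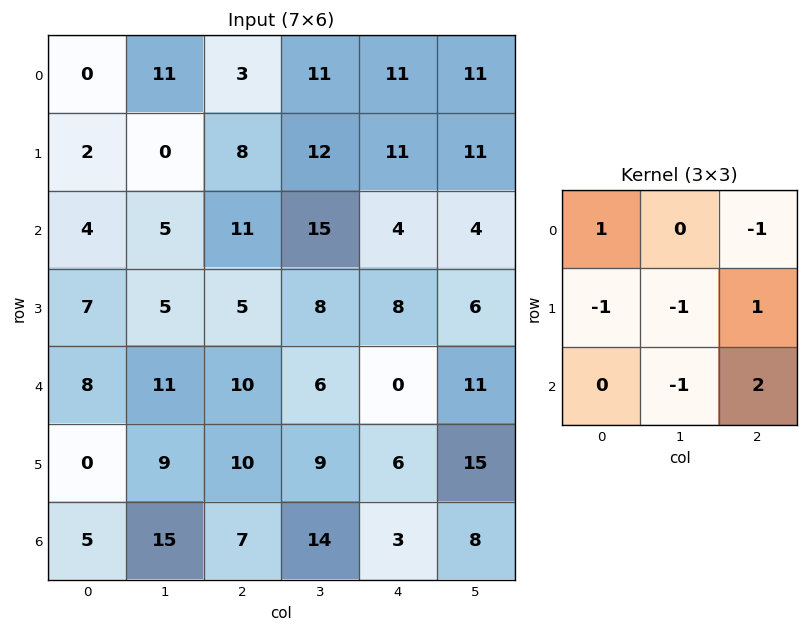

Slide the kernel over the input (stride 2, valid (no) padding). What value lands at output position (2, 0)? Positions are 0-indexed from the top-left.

The receptive field on the input at this output position is [8 11 10 / 0 9 10 / 5 15 7]. Elementwise product with the kernel and sum: 8·1 + 10·-1 + 0·-1 + 9·-1 + 10·1 + 15·-1 + 7·2.

-2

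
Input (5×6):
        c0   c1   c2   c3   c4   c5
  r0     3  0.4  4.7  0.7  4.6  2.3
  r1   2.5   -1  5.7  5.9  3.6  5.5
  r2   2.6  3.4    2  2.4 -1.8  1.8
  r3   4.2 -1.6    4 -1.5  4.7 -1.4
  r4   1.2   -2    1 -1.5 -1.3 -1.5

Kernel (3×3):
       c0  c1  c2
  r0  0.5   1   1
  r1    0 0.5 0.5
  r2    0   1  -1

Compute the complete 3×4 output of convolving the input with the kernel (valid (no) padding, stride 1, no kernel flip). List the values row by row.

10.35 11 16.6 8.2
3.05 18.8 6.45 18.15
4.9 9.85 3 3.05

Output[0,0]: The receptive field on the input at this output position is [3 0.4 4.7 / 2.5 -1 5.7 / 2.6 3.4 2]. Elementwise product with the kernel and sum: 3·0.5 + 0.4·1 + 4.7·1 + -1·0.5 + 5.7·0.5 + 3.4·1 + 2·-1.
Output[0,1]: The receptive field on the input at this output position is [0.4 4.7 0.7 / -1 5.7 5.9 / 3.4 2 2.4]. Elementwise product with the kernel and sum: 0.4·0.5 + 4.7·1 + 0.7·1 + 5.7·0.5 + 5.9·0.5 + 2·1 + 2.4·-1.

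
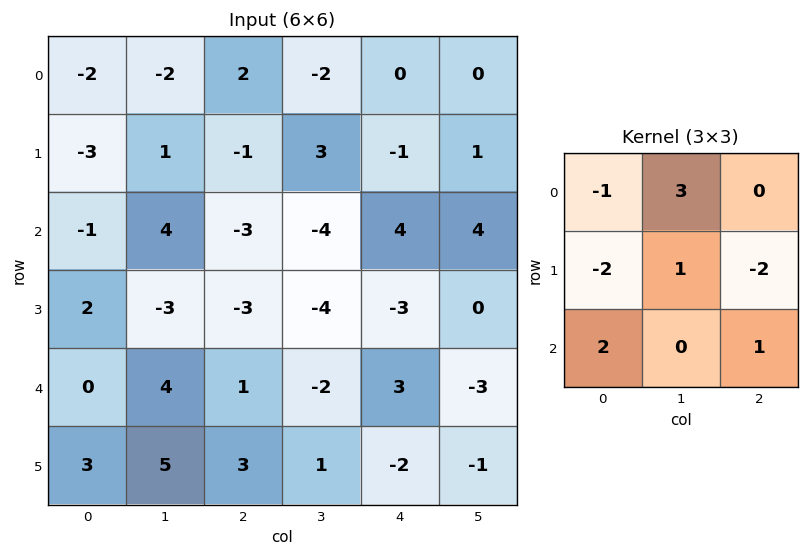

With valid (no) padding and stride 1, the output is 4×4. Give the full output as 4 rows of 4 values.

0 3 -3 -11
19 -17 -5 -10
13 4 4 14
0 2 -15 9

Output[0,0]: The receptive field on the input at this output position is [-2 -2 2 / -3 1 -1 / -1 4 -3]. Elementwise product with the kernel and sum: -2·-1 + -2·3 + -3·-2 + 1·1 + -1·-2 + -1·2 + -3·1.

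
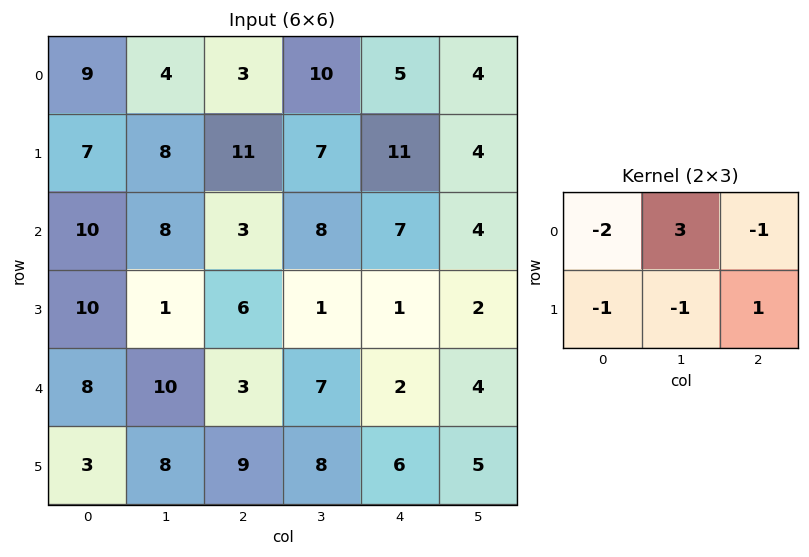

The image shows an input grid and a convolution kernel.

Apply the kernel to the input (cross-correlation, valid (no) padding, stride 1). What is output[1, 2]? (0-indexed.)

-16

The receptive field on the input at this output position is [11 7 11 / 3 8 7]. Elementwise product with the kernel and sum: 11·-2 + 7·3 + 11·-1 + 3·-1 + 8·-1 + 7·1.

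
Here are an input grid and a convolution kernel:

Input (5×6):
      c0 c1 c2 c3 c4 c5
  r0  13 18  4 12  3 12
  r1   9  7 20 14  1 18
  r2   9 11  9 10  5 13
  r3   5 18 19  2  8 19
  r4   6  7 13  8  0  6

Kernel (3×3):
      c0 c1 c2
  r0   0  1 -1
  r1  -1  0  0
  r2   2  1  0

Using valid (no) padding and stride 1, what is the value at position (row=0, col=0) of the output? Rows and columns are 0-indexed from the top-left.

34

The receptive field on the input at this output position is [13 18 4 / 9 7 20 / 9 11 9]. Elementwise product with the kernel and sum: 18·1 + 4·-1 + 9·-1 + 9·2 + 11·1.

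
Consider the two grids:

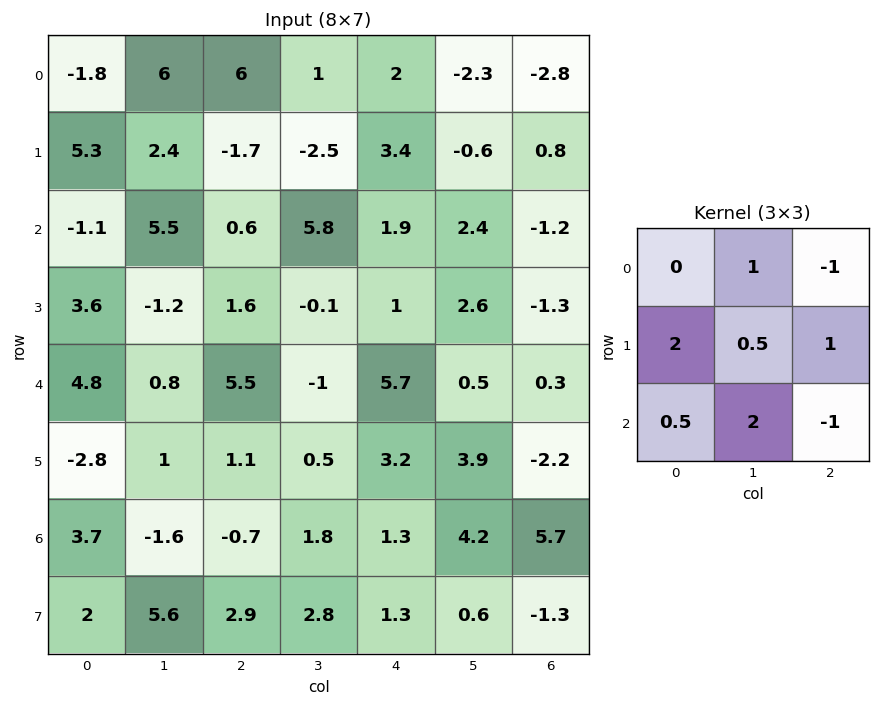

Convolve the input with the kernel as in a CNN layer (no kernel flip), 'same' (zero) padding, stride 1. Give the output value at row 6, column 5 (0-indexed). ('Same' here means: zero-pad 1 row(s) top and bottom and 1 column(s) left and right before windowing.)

19.65

The receptive field on the zero-padded input at this output position is [3.2 3.9 -2.2 / 1.3 4.2 5.7 / 1.3 0.6 -1.3]. Elementwise product with the kernel and sum: 3.9·1 + -2.2·-1 + 1.3·2 + 4.2·0.5 + 5.7·1 + 1.3·0.5 + 0.6·2 + -1.3·-1.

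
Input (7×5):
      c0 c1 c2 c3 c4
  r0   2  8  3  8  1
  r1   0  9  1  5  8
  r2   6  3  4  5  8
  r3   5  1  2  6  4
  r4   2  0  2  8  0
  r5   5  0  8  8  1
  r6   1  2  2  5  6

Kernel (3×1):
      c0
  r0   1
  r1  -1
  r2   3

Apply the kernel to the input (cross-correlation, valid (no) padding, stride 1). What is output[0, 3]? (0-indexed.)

The receptive field on the input at this output position is [8 / 5 / 5]. Elementwise product with the kernel and sum: 8·1 + 5·-1 + 5·3.

18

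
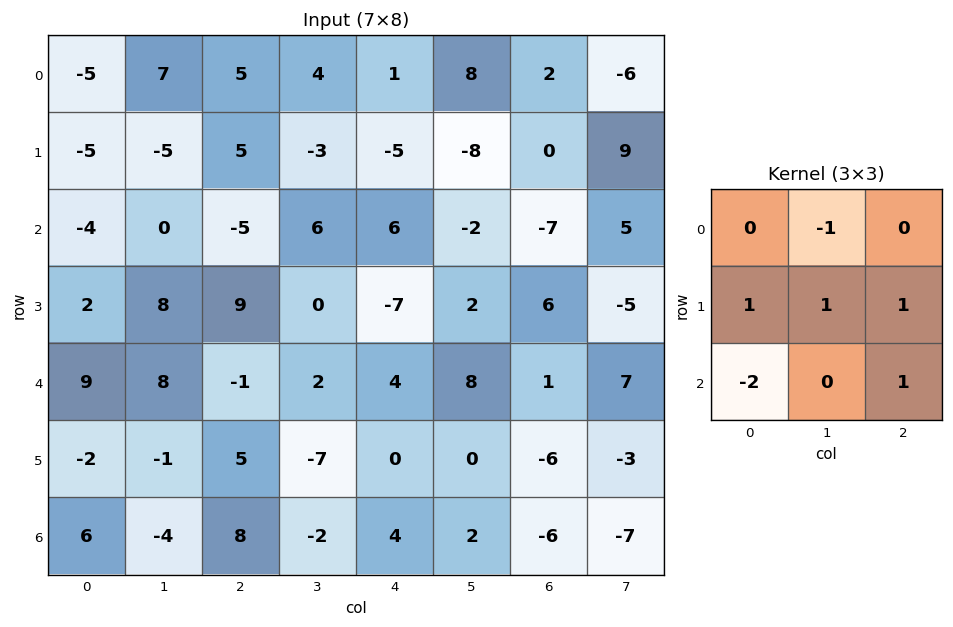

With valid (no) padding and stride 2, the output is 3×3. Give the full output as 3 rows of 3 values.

-9 9 -40
0 2 -4
-10 -16 -28

Output[0,0]: The receptive field on the input at this output position is [-5 7 5 / -5 -5 5 / -4 0 -5]. Elementwise product with the kernel and sum: 7·-1 + -5·1 + -5·1 + 5·1 + -4·-2 + -5·1.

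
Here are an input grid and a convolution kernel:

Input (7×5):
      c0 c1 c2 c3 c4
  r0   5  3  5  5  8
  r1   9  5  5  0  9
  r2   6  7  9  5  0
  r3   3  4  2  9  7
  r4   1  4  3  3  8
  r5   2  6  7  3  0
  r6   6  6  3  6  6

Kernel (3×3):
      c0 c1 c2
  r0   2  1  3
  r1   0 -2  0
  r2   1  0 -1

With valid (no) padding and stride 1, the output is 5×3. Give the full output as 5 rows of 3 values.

15 18 48
25 -8 22
36 35 0
3 34 35
6 6 24

Output[0,0]: The receptive field on the input at this output position is [5 3 5 / 9 5 5 / 6 7 9]. Elementwise product with the kernel and sum: 5·2 + 3·1 + 5·3 + 5·-2 + 6·1 + 9·-1.
Output[0,1]: The receptive field on the input at this output position is [3 5 5 / 5 5 0 / 7 9 5]. Elementwise product with the kernel and sum: 3·2 + 5·1 + 5·3 + 5·-2 + 7·1 + 5·-1.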